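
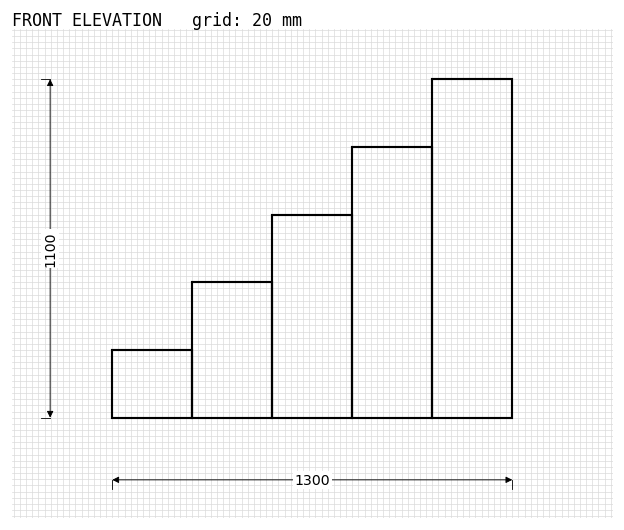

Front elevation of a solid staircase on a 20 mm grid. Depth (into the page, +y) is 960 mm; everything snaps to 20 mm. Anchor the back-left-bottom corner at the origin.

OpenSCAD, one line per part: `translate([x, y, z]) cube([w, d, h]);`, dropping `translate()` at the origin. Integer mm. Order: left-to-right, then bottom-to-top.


cube([260, 960, 220]);
translate([260, 0, 0]) cube([260, 960, 440]);
translate([520, 0, 0]) cube([260, 960, 660]);
translate([780, 0, 0]) cube([260, 960, 880]);
translate([1040, 0, 0]) cube([260, 960, 1100]);


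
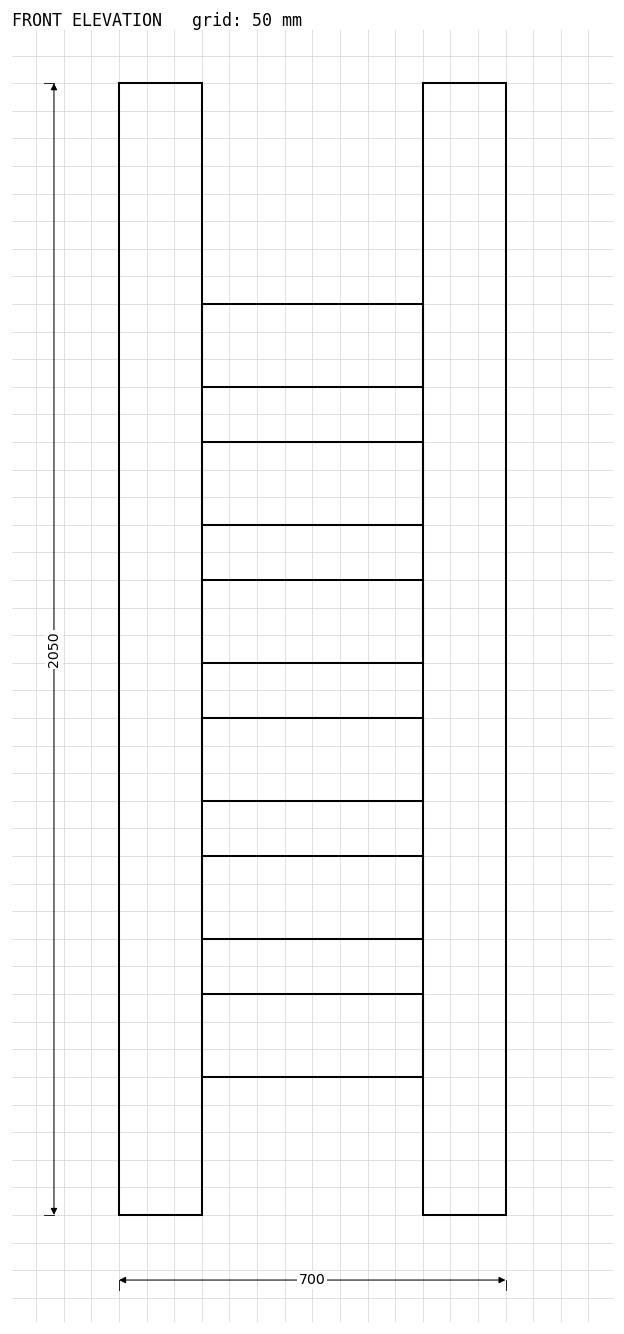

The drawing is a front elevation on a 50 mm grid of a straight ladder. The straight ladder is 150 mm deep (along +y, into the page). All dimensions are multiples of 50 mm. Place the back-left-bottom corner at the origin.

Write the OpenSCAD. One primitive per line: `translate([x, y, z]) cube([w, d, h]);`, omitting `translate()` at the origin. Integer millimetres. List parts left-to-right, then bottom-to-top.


cube([150, 150, 2050]);
translate([150, 0, 250]) cube([400, 150, 150]);
translate([150, 0, 500]) cube([400, 150, 150]);
translate([150, 0, 750]) cube([400, 150, 150]);
translate([150, 0, 1000]) cube([400, 150, 150]);
translate([150, 0, 1250]) cube([400, 150, 150]);
translate([150, 0, 1500]) cube([400, 150, 150]);
translate([550, 0, 0]) cube([150, 150, 2050]);


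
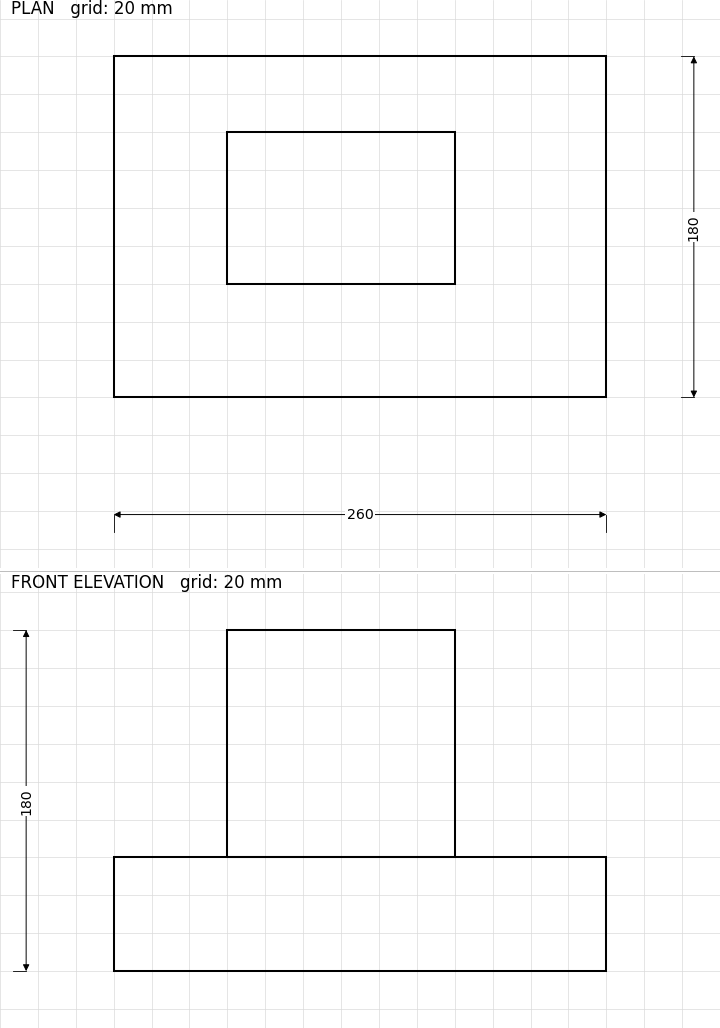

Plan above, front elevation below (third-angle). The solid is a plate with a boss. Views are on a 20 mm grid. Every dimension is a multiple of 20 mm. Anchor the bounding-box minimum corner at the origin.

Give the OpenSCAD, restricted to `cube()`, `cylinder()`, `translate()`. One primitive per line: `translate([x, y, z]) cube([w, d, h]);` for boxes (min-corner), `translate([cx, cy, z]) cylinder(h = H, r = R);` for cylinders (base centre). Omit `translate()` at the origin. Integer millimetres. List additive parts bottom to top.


cube([260, 180, 60]);
translate([60, 60, 60]) cube([120, 80, 120]);


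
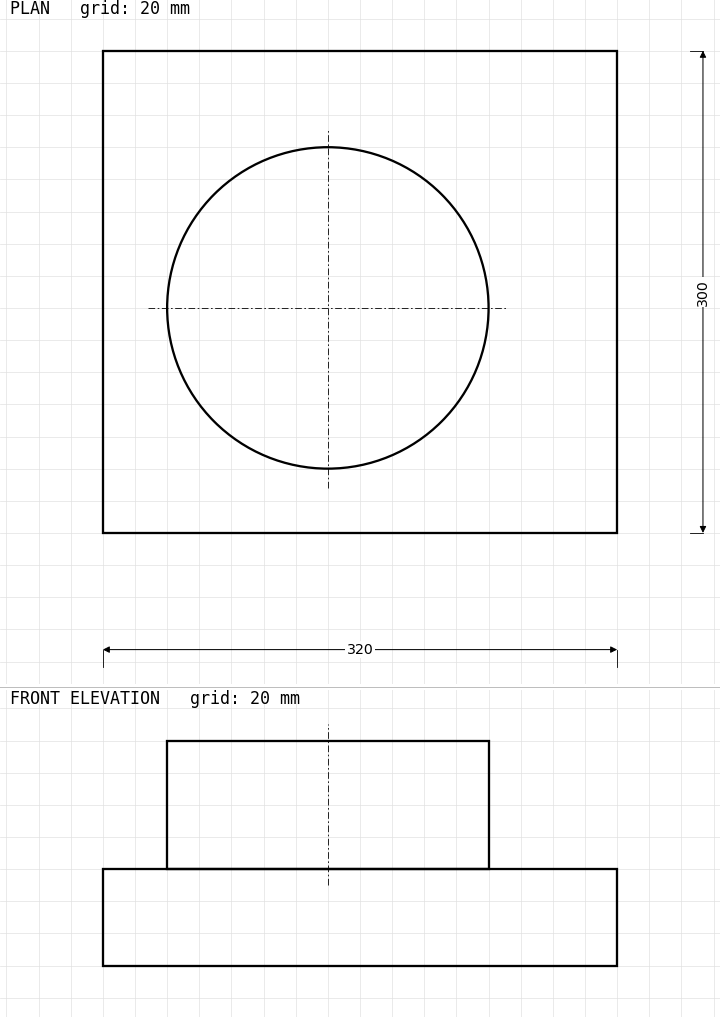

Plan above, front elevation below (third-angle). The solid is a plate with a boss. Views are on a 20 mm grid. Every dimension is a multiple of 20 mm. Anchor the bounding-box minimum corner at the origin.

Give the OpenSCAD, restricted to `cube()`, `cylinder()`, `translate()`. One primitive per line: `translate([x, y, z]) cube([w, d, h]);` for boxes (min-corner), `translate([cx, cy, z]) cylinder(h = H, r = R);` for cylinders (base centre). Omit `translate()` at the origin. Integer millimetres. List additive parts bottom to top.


cube([320, 300, 60]);
translate([140, 140, 60]) cylinder(h = 80, r = 100);


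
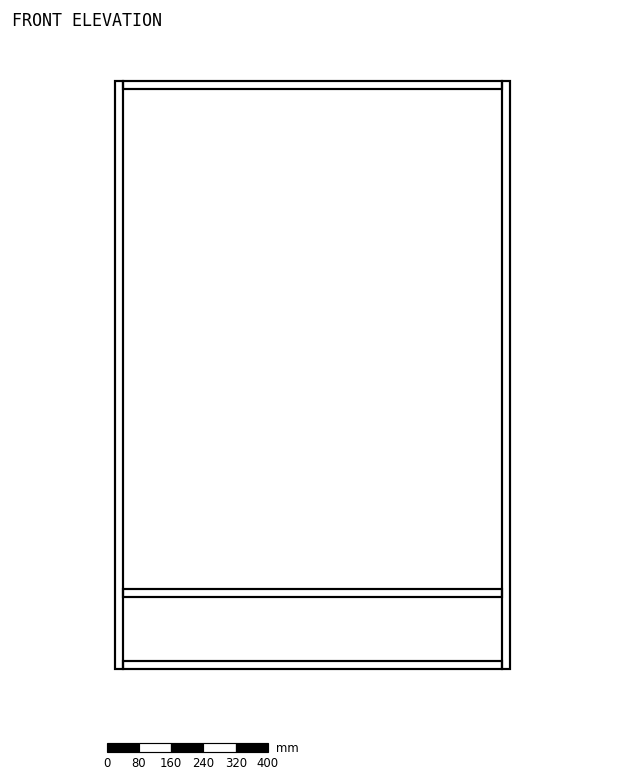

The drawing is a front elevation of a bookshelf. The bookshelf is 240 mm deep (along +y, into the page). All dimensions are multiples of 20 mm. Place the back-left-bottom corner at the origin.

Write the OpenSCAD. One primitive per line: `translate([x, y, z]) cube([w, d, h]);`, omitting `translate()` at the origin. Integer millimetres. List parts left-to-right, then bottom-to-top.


cube([20, 240, 1460]);
translate([20, 0, 0]) cube([940, 240, 20]);
translate([20, 0, 180]) cube([940, 240, 20]);
translate([20, 0, 1440]) cube([940, 240, 20]);
translate([960, 0, 0]) cube([20, 240, 1460]);


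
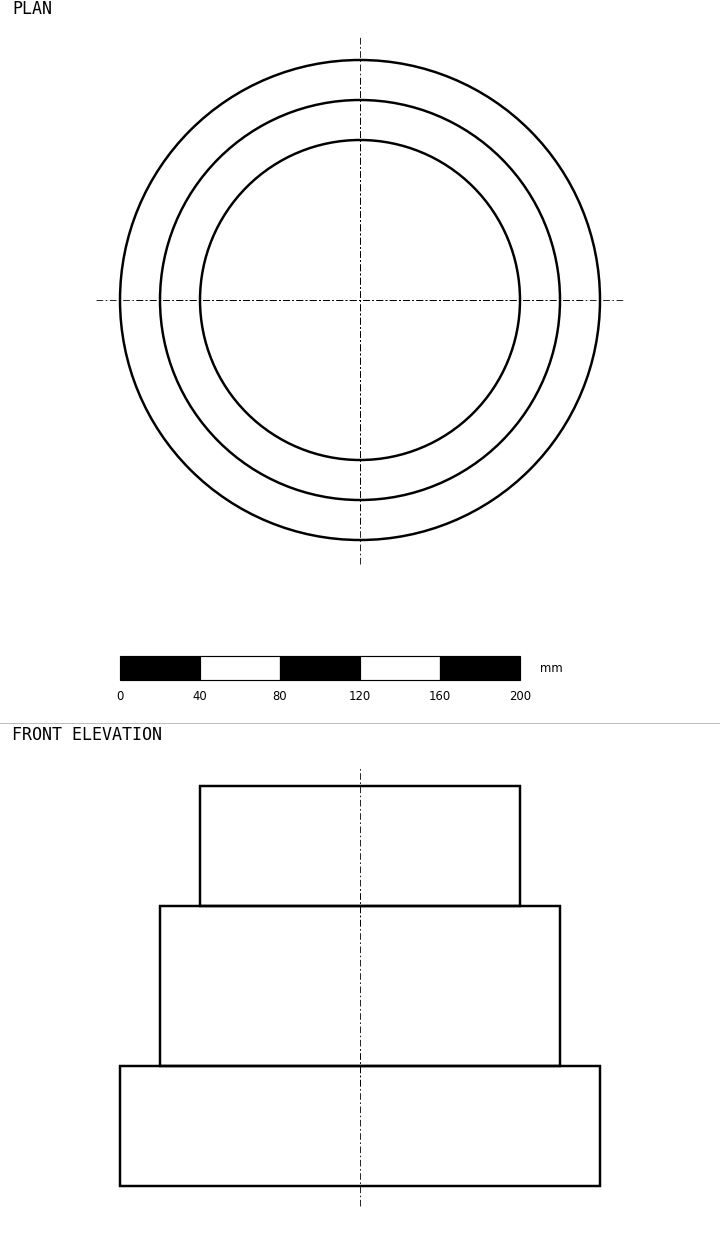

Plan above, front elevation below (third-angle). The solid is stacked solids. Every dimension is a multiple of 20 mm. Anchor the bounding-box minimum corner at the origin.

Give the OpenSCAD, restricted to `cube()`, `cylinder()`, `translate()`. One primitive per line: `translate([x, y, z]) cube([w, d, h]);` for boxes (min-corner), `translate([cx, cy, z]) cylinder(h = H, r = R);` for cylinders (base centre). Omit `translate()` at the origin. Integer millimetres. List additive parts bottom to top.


translate([120, 120, 0]) cylinder(h = 60, r = 120);
translate([120, 120, 60]) cylinder(h = 80, r = 100);
translate([120, 120, 140]) cylinder(h = 60, r = 80);


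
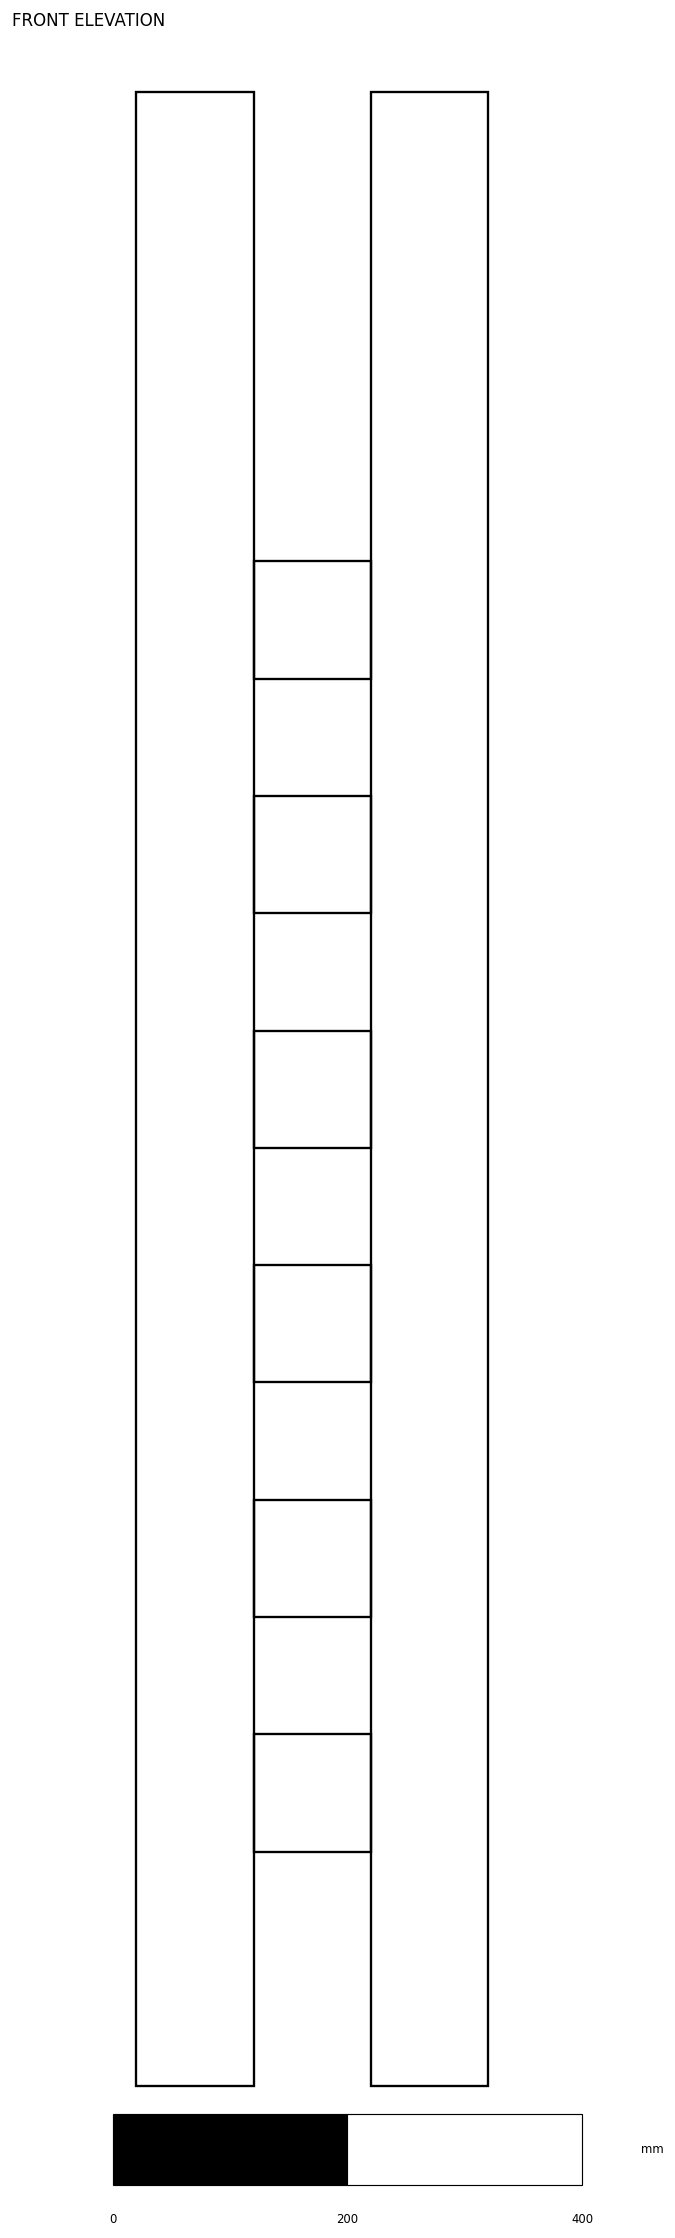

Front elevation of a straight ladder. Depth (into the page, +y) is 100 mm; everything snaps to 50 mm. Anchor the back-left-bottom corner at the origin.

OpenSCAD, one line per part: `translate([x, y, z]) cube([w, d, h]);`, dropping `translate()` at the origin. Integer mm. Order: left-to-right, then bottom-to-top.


cube([100, 100, 1700]);
translate([100, 0, 200]) cube([100, 100, 100]);
translate([100, 0, 400]) cube([100, 100, 100]);
translate([100, 0, 600]) cube([100, 100, 100]);
translate([100, 0, 800]) cube([100, 100, 100]);
translate([100, 0, 1000]) cube([100, 100, 100]);
translate([100, 0, 1200]) cube([100, 100, 100]);
translate([200, 0, 0]) cube([100, 100, 1700]);


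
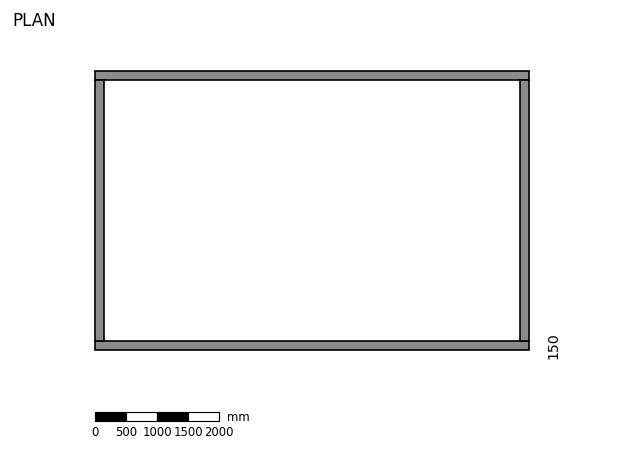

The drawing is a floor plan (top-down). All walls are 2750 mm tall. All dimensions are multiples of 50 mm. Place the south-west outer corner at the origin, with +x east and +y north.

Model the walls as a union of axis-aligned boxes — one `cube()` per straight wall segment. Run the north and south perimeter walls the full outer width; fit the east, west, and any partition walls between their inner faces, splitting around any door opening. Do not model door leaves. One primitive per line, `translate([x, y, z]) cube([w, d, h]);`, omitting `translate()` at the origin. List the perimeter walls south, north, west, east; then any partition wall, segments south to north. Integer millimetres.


cube([7000, 150, 2750]);
translate([0, 4350, 0]) cube([7000, 150, 2750]);
translate([0, 150, 0]) cube([150, 4200, 2750]);
translate([6850, 150, 0]) cube([150, 4200, 2750]);


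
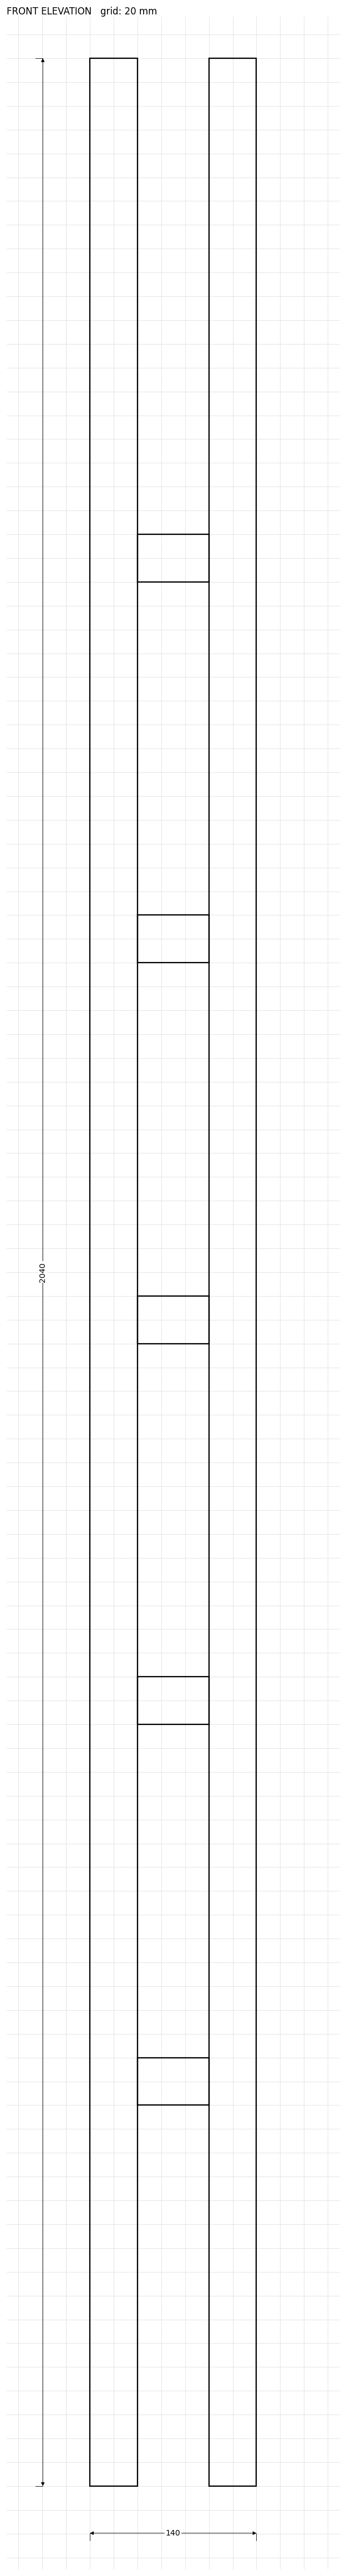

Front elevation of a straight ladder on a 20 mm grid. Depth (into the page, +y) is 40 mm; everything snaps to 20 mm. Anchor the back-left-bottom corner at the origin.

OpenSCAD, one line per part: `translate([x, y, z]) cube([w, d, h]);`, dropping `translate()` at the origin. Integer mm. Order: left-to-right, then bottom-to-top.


cube([40, 40, 2040]);
translate([40, 0, 320]) cube([60, 40, 40]);
translate([40, 0, 640]) cube([60, 40, 40]);
translate([40, 0, 960]) cube([60, 40, 40]);
translate([40, 0, 1280]) cube([60, 40, 40]);
translate([40, 0, 1600]) cube([60, 40, 40]);
translate([100, 0, 0]) cube([40, 40, 2040]);


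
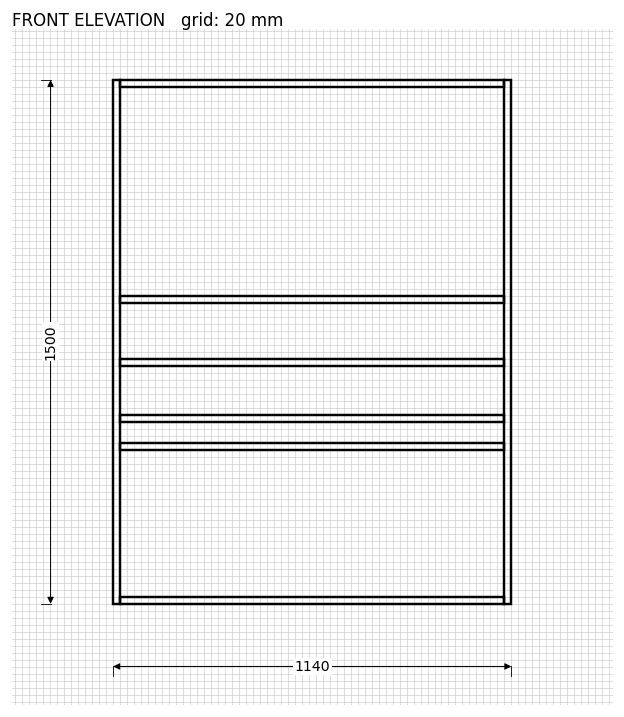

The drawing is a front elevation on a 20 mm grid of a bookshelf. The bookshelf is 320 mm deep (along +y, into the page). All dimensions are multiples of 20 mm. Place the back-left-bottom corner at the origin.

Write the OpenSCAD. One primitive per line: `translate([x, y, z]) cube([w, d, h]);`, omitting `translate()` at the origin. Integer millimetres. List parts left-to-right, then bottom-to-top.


cube([20, 320, 1500]);
translate([20, 0, 0]) cube([1100, 320, 20]);
translate([20, 0, 440]) cube([1100, 320, 20]);
translate([20, 0, 520]) cube([1100, 320, 20]);
translate([20, 0, 680]) cube([1100, 320, 20]);
translate([20, 0, 860]) cube([1100, 320, 20]);
translate([20, 0, 1480]) cube([1100, 320, 20]);
translate([1120, 0, 0]) cube([20, 320, 1500]);


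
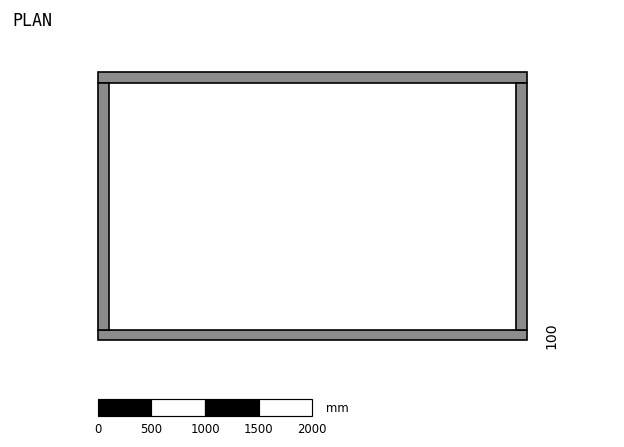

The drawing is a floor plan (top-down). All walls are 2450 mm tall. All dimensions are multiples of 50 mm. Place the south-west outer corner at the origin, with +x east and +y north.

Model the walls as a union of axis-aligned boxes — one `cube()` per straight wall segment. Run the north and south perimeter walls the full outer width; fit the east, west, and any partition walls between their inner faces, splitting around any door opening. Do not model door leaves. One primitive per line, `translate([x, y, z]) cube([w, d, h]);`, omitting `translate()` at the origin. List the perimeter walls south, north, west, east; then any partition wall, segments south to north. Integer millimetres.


cube([4000, 100, 2450]);
translate([0, 2400, 0]) cube([4000, 100, 2450]);
translate([0, 100, 0]) cube([100, 2300, 2450]);
translate([3900, 100, 0]) cube([100, 2300, 2450]);


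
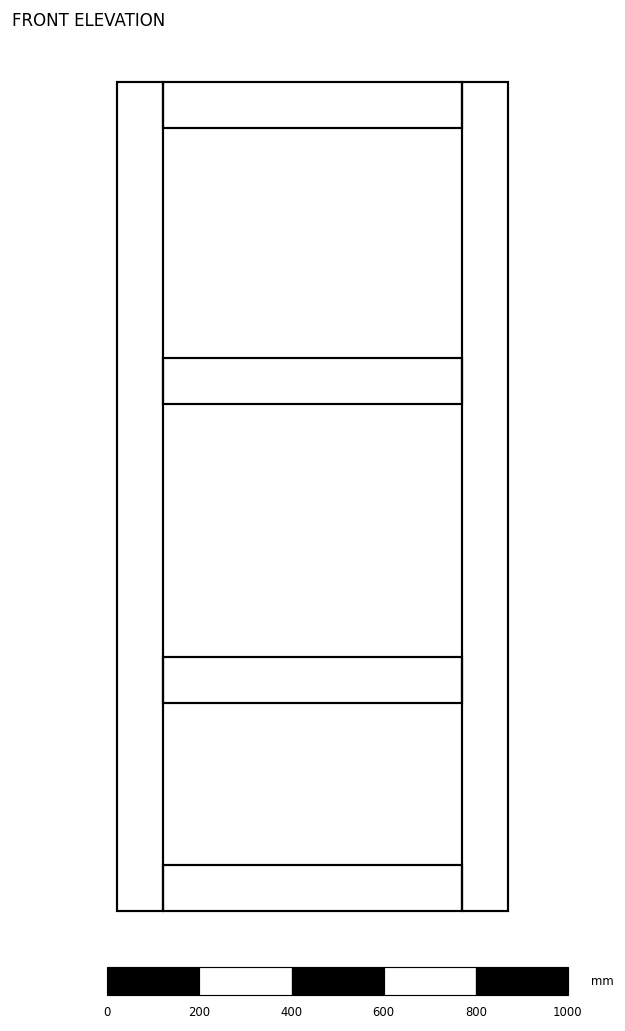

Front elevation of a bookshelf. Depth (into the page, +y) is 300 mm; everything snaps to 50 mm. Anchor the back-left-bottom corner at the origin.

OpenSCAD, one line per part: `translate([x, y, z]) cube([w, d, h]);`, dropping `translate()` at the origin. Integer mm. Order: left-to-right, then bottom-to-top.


cube([100, 300, 1800]);
translate([100, 0, 0]) cube([650, 300, 100]);
translate([100, 0, 450]) cube([650, 300, 100]);
translate([100, 0, 1100]) cube([650, 300, 100]);
translate([100, 0, 1700]) cube([650, 300, 100]);
translate([750, 0, 0]) cube([100, 300, 1800]);


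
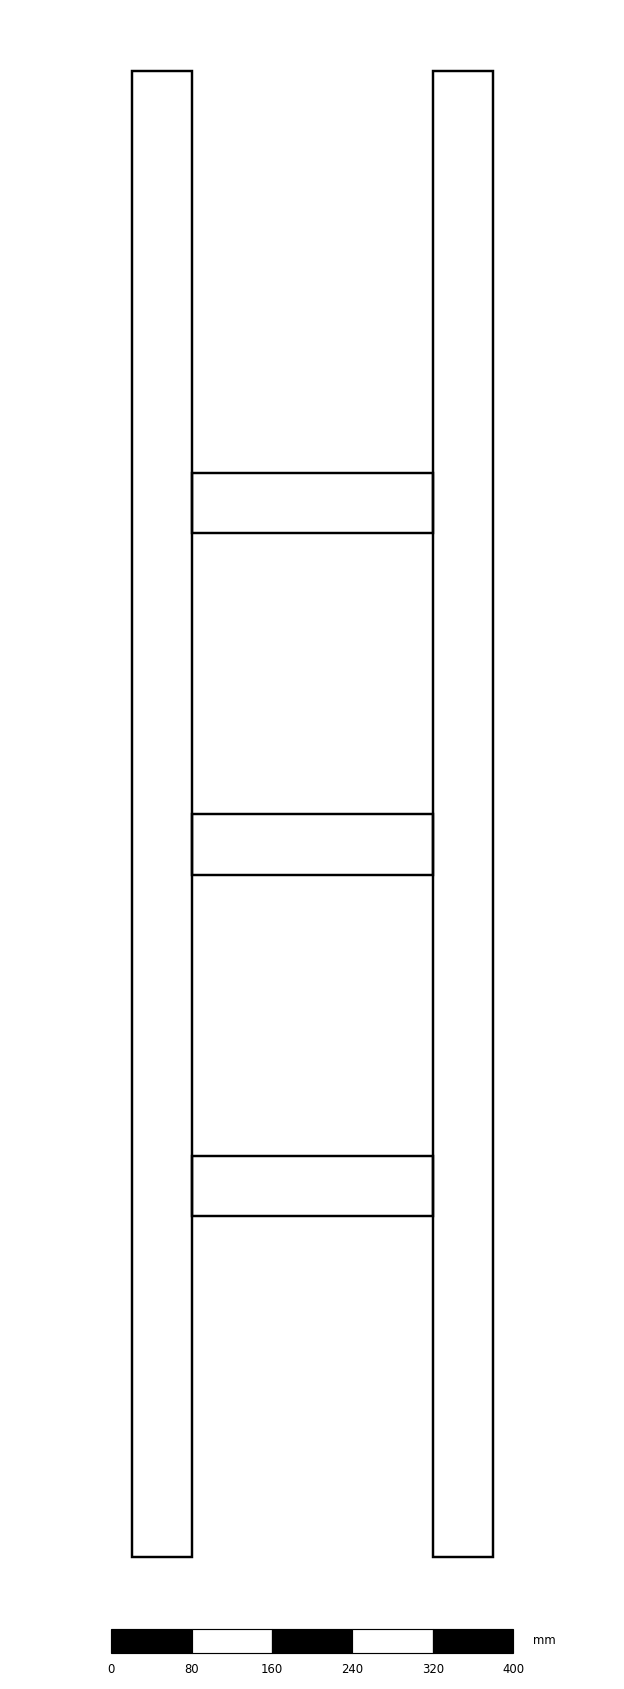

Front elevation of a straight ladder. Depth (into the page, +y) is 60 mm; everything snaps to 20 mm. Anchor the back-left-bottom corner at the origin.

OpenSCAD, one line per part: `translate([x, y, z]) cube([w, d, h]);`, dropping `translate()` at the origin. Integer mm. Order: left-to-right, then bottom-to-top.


cube([60, 60, 1480]);
translate([60, 0, 340]) cube([240, 60, 60]);
translate([60, 0, 680]) cube([240, 60, 60]);
translate([60, 0, 1020]) cube([240, 60, 60]);
translate([300, 0, 0]) cube([60, 60, 1480]);


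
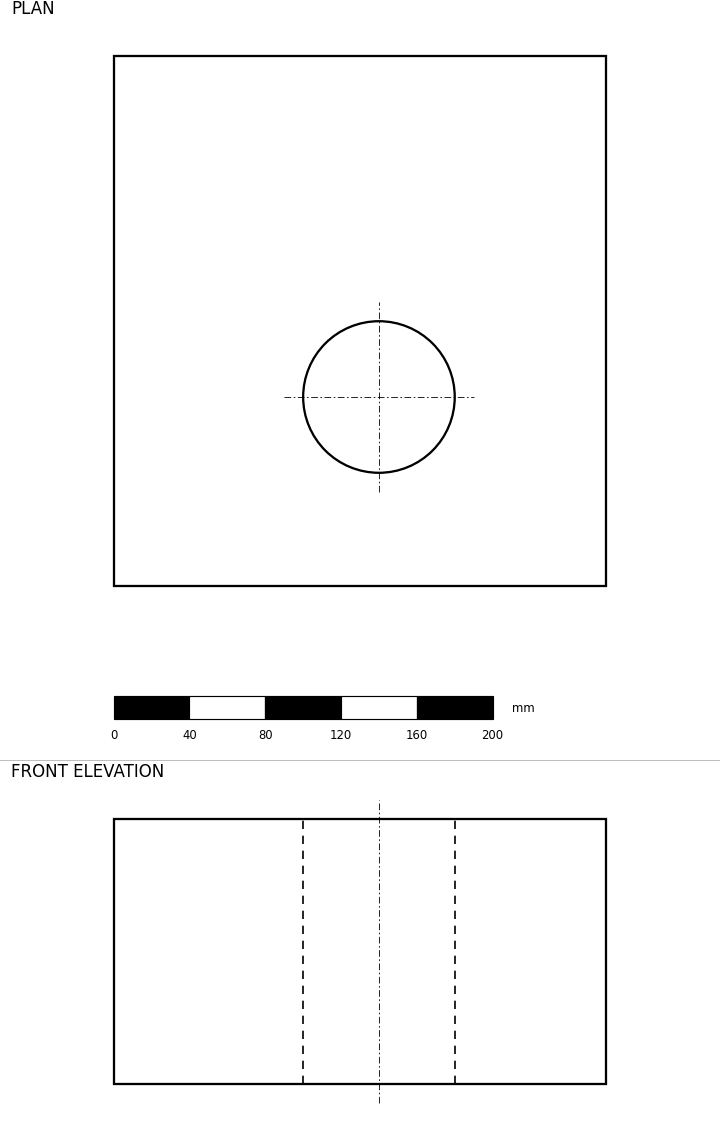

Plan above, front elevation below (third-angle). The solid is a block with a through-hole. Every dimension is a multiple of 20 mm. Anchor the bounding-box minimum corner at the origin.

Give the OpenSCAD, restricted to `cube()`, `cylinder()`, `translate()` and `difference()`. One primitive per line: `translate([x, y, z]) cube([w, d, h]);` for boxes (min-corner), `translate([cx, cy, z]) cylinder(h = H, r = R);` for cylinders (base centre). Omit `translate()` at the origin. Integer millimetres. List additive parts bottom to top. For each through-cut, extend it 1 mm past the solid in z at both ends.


difference() {
  cube([260, 280, 140]);
  translate([140, 100, -1]) cylinder(h = 142, r = 40);
}


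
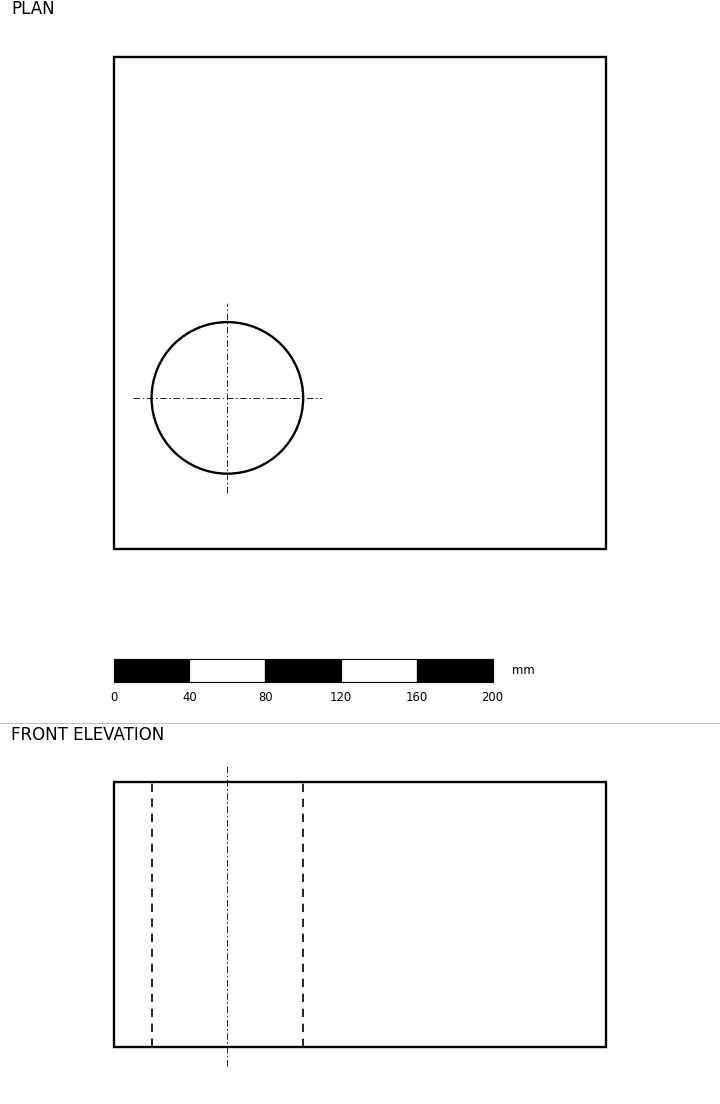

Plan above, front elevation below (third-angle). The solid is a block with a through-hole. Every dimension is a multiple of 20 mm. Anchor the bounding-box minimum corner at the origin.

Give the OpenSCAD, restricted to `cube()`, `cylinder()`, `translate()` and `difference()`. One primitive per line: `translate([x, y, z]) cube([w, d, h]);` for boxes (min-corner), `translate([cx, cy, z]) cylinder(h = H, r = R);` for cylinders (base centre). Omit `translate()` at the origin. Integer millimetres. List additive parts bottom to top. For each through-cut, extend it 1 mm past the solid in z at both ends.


difference() {
  cube([260, 260, 140]);
  translate([60, 80, -1]) cylinder(h = 142, r = 40);
}


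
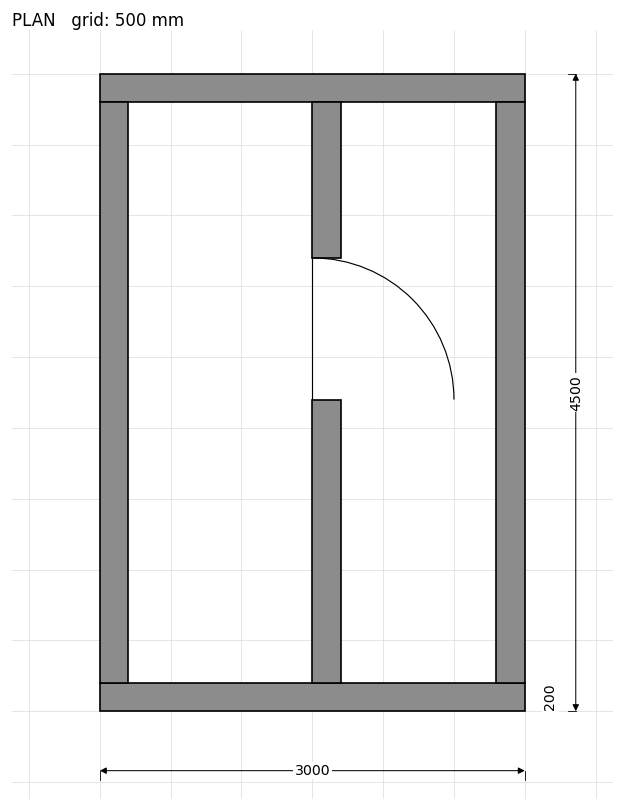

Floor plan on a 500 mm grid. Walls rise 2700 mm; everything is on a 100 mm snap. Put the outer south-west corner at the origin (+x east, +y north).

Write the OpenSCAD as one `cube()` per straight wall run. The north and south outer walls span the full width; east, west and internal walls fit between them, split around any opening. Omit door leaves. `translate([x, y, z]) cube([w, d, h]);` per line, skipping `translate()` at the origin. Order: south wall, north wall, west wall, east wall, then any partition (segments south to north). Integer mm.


cube([3000, 200, 2700]);
translate([0, 4300, 0]) cube([3000, 200, 2700]);
translate([0, 200, 0]) cube([200, 4100, 2700]);
translate([2800, 200, 0]) cube([200, 4100, 2700]);
translate([1500, 200, 0]) cube([200, 2000, 2700]);
translate([1500, 3200, 0]) cube([200, 1100, 2700]);


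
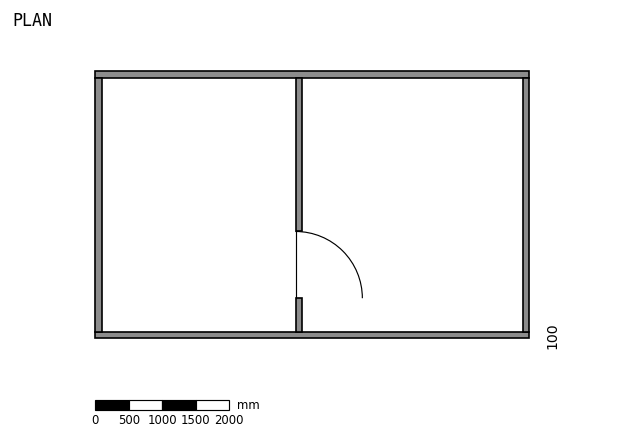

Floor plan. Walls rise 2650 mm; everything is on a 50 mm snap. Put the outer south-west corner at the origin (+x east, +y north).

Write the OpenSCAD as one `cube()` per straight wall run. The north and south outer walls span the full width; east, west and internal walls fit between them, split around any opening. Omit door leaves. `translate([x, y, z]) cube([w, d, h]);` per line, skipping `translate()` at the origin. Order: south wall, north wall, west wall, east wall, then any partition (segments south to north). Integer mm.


cube([6500, 100, 2650]);
translate([0, 3900, 0]) cube([6500, 100, 2650]);
translate([0, 100, 0]) cube([100, 3800, 2650]);
translate([6400, 100, 0]) cube([100, 3800, 2650]);
translate([3000, 100, 0]) cube([100, 500, 2650]);
translate([3000, 1600, 0]) cube([100, 2300, 2650]);


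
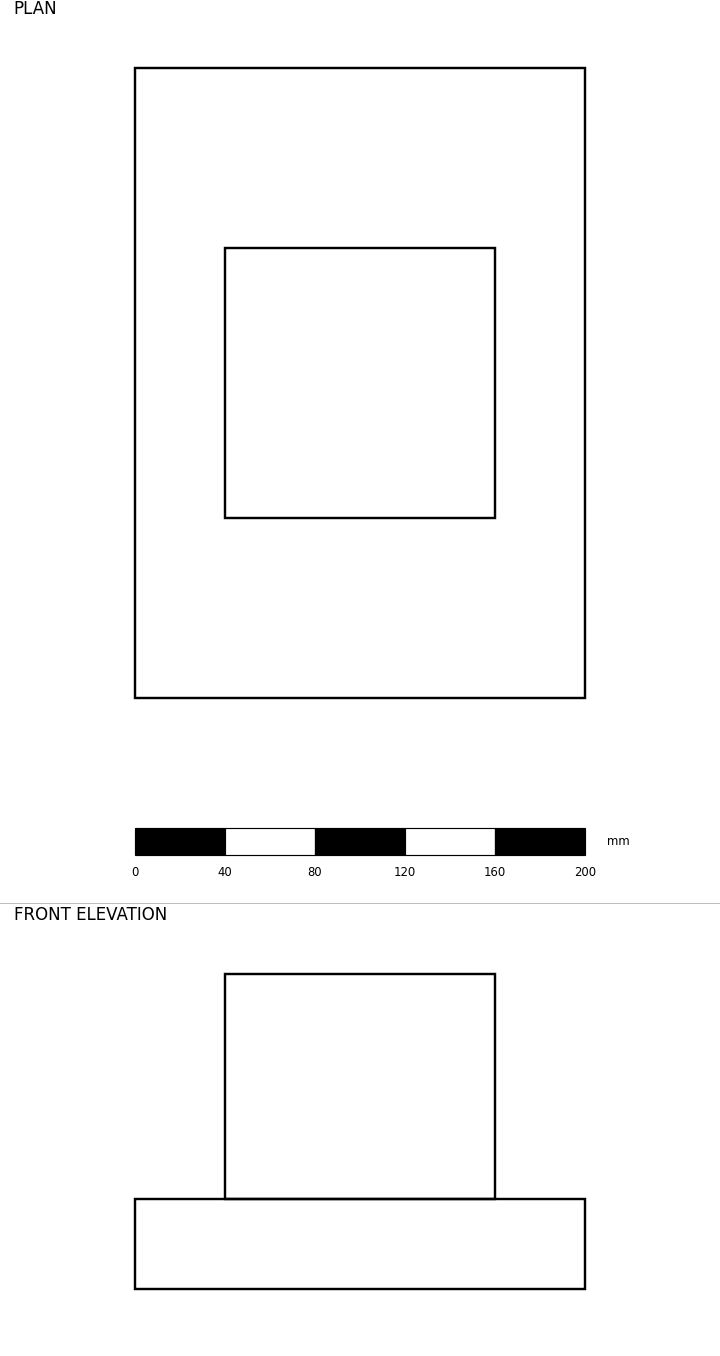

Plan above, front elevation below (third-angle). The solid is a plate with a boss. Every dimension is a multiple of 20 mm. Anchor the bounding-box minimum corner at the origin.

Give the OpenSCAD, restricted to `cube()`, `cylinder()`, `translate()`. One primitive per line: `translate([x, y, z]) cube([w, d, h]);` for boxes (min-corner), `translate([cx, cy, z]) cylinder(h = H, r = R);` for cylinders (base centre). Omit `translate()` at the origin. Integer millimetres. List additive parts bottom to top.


cube([200, 280, 40]);
translate([40, 80, 40]) cube([120, 120, 100]);


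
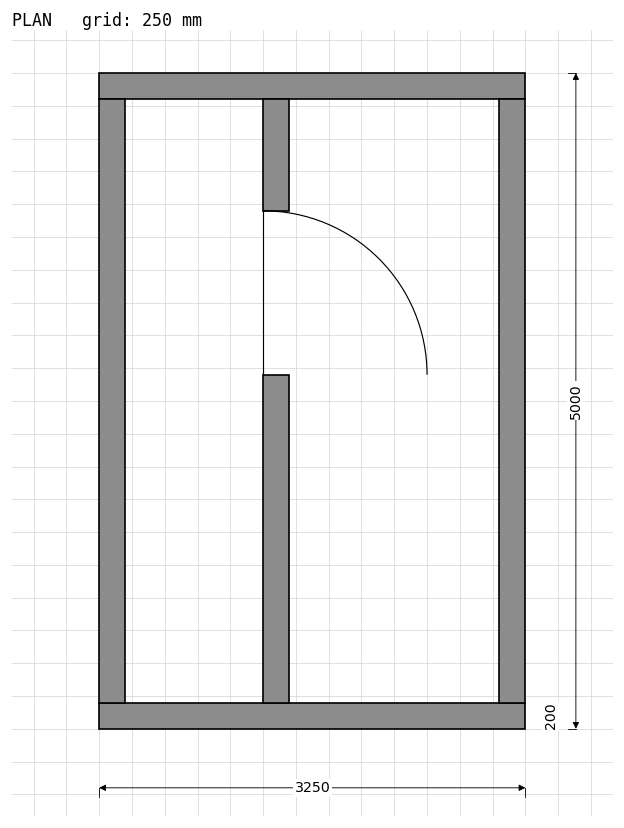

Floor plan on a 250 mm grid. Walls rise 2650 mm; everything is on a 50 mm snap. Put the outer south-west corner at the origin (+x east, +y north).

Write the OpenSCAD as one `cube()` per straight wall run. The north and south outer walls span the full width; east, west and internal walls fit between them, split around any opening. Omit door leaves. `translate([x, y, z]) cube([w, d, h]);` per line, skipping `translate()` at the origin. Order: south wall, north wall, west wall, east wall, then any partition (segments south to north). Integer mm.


cube([3250, 200, 2650]);
translate([0, 4800, 0]) cube([3250, 200, 2650]);
translate([0, 200, 0]) cube([200, 4600, 2650]);
translate([3050, 200, 0]) cube([200, 4600, 2650]);
translate([1250, 200, 0]) cube([200, 2500, 2650]);
translate([1250, 3950, 0]) cube([200, 850, 2650]);


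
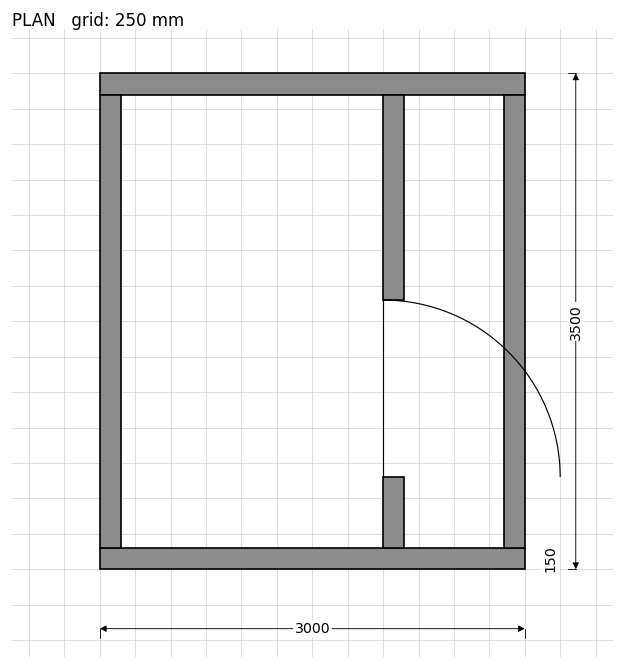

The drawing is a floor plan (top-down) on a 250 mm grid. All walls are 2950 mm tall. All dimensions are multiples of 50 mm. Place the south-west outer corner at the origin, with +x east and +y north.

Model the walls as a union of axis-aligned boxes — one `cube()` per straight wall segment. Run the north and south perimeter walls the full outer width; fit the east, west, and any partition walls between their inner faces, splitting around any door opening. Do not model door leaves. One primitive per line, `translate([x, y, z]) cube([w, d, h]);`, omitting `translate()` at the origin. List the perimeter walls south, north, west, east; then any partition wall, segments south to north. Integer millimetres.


cube([3000, 150, 2950]);
translate([0, 3350, 0]) cube([3000, 150, 2950]);
translate([0, 150, 0]) cube([150, 3200, 2950]);
translate([2850, 150, 0]) cube([150, 3200, 2950]);
translate([2000, 150, 0]) cube([150, 500, 2950]);
translate([2000, 1900, 0]) cube([150, 1450, 2950]);


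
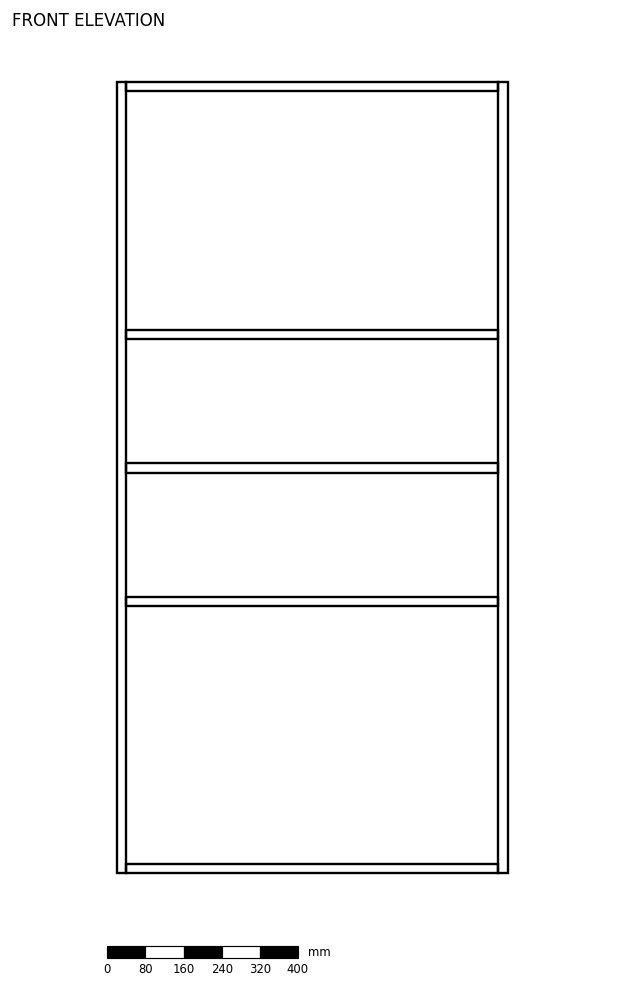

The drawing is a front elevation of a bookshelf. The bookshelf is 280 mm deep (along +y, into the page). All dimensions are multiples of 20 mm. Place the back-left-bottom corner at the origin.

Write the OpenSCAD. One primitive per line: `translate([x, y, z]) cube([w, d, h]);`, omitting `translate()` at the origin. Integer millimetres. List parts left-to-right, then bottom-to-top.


cube([20, 280, 1660]);
translate([20, 0, 0]) cube([780, 280, 20]);
translate([20, 0, 560]) cube([780, 280, 20]);
translate([20, 0, 840]) cube([780, 280, 20]);
translate([20, 0, 1120]) cube([780, 280, 20]);
translate([20, 0, 1640]) cube([780, 280, 20]);
translate([800, 0, 0]) cube([20, 280, 1660]);


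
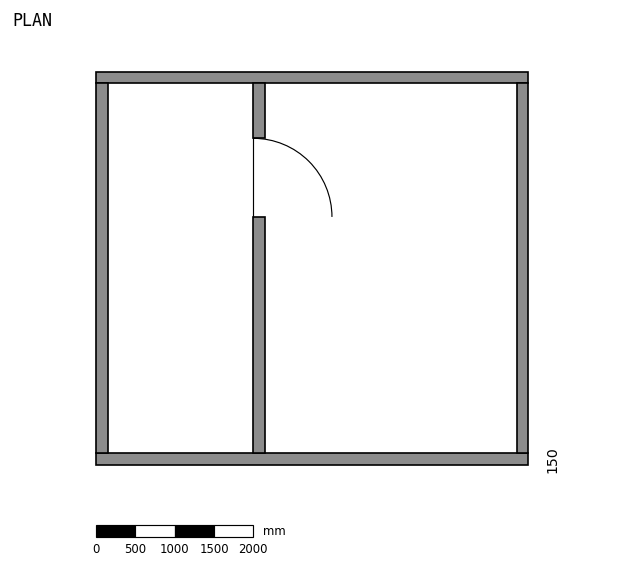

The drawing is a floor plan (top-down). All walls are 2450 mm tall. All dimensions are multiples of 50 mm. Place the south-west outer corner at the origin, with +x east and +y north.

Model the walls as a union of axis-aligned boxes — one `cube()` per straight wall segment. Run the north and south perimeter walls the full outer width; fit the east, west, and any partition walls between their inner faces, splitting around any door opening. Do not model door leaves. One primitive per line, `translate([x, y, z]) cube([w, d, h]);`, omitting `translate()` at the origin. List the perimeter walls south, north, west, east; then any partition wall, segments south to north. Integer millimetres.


cube([5500, 150, 2450]);
translate([0, 4850, 0]) cube([5500, 150, 2450]);
translate([0, 150, 0]) cube([150, 4700, 2450]);
translate([5350, 150, 0]) cube([150, 4700, 2450]);
translate([2000, 150, 0]) cube([150, 3000, 2450]);
translate([2000, 4150, 0]) cube([150, 700, 2450]);


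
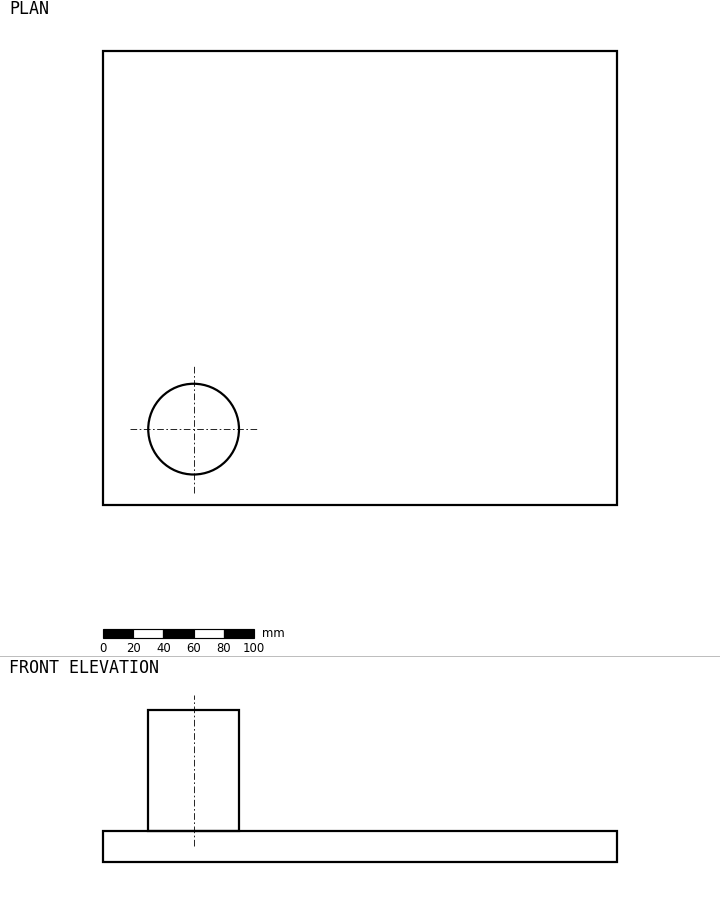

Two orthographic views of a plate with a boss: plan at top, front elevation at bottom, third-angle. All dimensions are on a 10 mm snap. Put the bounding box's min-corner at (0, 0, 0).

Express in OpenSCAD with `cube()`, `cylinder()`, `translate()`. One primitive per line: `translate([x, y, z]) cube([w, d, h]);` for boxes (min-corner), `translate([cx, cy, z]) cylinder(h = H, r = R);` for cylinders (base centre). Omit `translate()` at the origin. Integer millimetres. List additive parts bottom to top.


cube([340, 300, 20]);
translate([60, 50, 20]) cylinder(h = 80, r = 30);


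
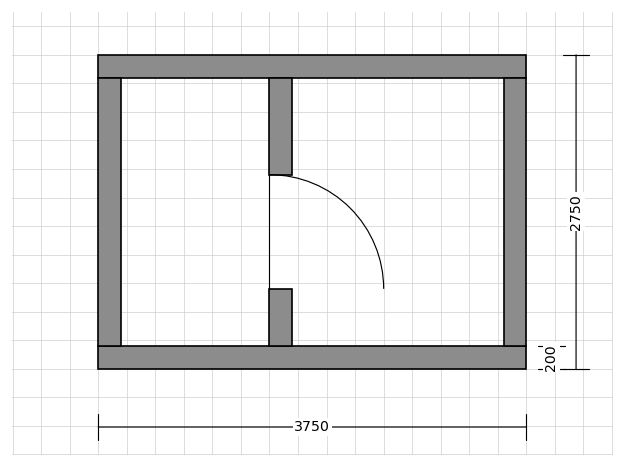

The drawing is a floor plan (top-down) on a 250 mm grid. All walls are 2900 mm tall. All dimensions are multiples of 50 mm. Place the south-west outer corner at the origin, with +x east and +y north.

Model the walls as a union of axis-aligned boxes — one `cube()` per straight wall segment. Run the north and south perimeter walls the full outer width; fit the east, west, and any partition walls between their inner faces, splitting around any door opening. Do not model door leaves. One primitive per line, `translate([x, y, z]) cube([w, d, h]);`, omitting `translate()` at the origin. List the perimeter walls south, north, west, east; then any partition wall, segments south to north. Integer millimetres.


cube([3750, 200, 2900]);
translate([0, 2550, 0]) cube([3750, 200, 2900]);
translate([0, 200, 0]) cube([200, 2350, 2900]);
translate([3550, 200, 0]) cube([200, 2350, 2900]);
translate([1500, 200, 0]) cube([200, 500, 2900]);
translate([1500, 1700, 0]) cube([200, 850, 2900]);


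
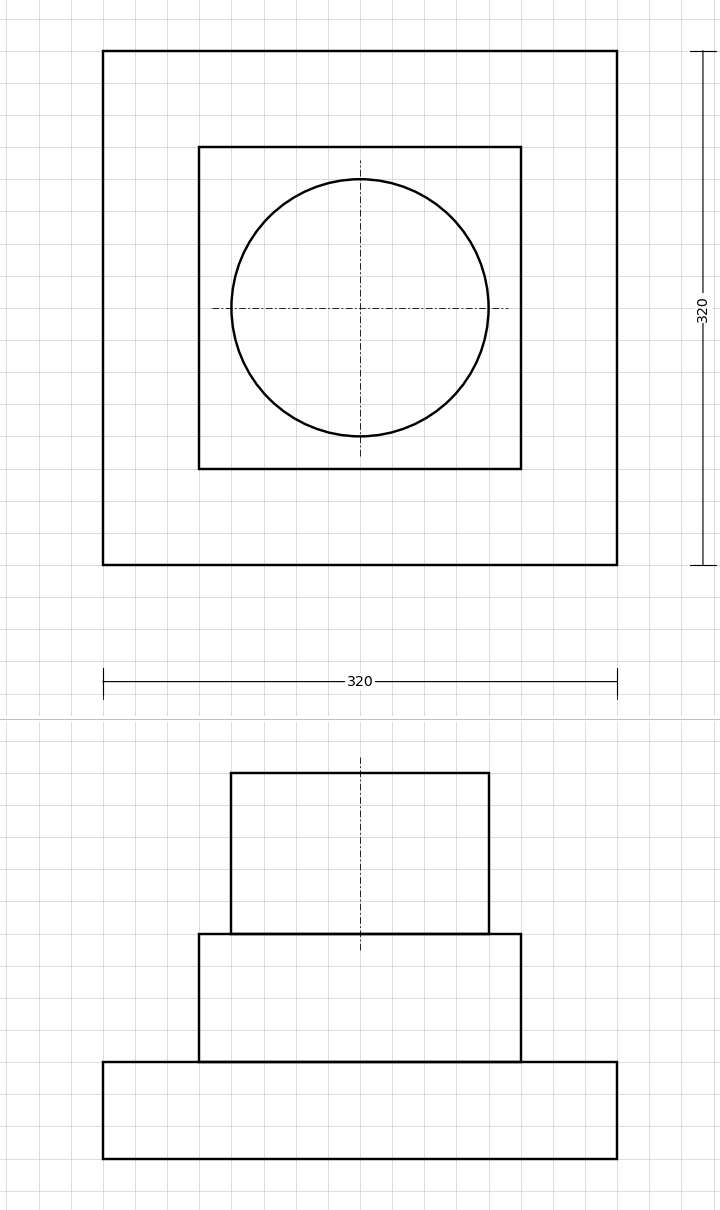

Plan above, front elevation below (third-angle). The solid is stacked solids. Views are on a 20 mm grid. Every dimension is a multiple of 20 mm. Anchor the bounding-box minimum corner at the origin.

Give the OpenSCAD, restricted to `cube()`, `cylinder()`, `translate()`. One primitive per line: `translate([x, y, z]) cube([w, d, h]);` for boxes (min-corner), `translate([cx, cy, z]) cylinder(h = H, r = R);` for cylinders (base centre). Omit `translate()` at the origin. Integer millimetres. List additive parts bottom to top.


cube([320, 320, 60]);
translate([60, 60, 60]) cube([200, 200, 80]);
translate([160, 160, 140]) cylinder(h = 100, r = 80);


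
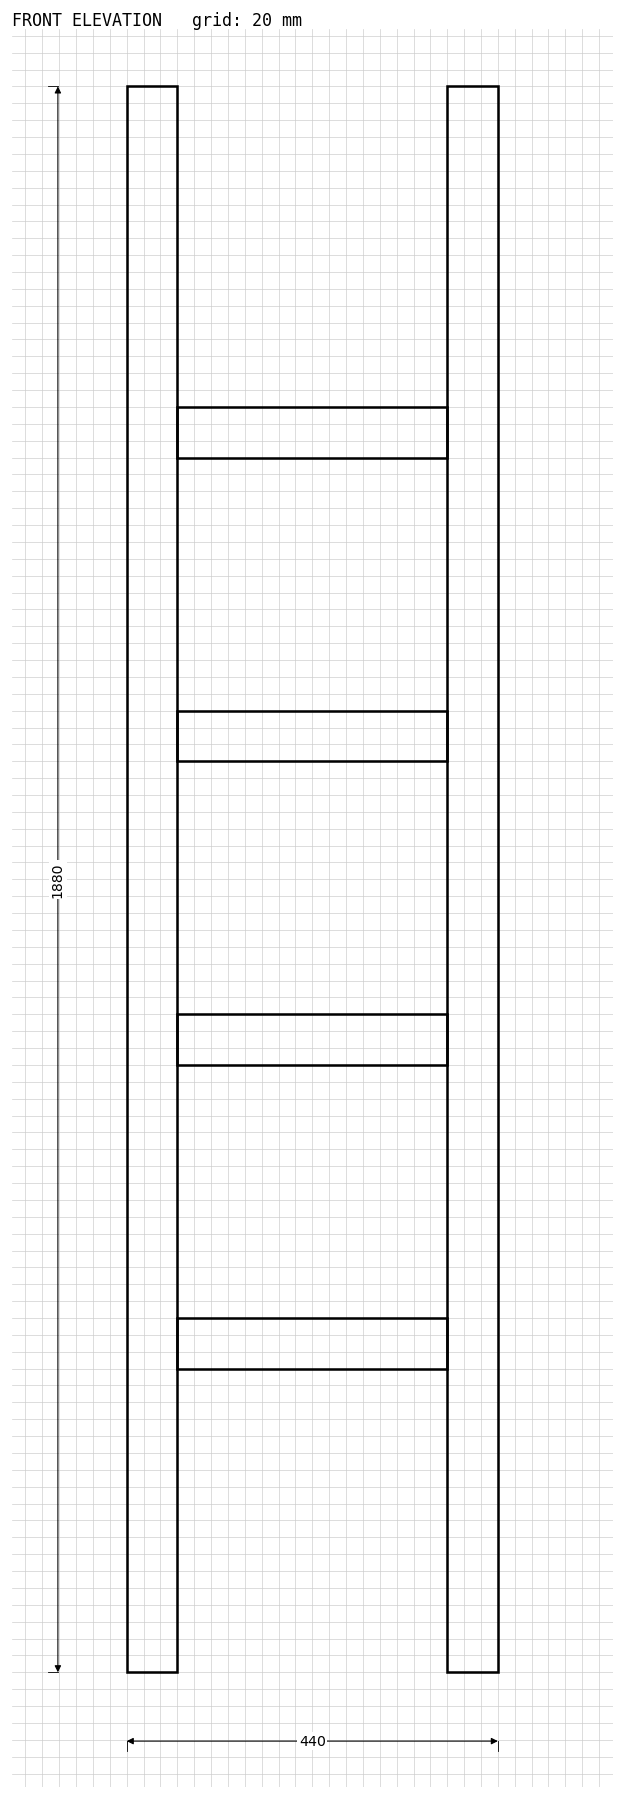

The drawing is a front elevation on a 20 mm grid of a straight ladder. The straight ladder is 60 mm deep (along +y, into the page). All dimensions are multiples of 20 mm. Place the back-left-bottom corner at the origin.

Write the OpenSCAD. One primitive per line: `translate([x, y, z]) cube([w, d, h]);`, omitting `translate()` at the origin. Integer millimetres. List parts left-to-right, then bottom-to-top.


cube([60, 60, 1880]);
translate([60, 0, 360]) cube([320, 60, 60]);
translate([60, 0, 720]) cube([320, 60, 60]);
translate([60, 0, 1080]) cube([320, 60, 60]);
translate([60, 0, 1440]) cube([320, 60, 60]);
translate([380, 0, 0]) cube([60, 60, 1880]);


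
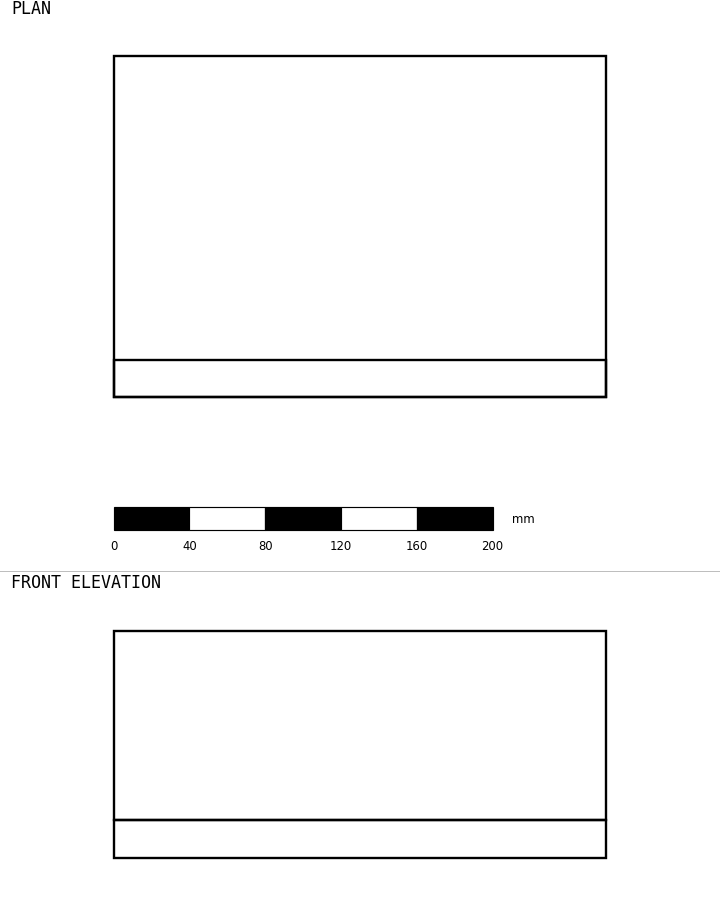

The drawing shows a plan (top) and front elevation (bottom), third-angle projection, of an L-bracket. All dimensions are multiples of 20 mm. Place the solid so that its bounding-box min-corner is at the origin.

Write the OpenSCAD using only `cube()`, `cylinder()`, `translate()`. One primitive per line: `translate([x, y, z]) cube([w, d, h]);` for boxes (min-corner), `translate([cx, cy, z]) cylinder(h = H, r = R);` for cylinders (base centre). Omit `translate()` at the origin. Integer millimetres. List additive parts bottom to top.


cube([260, 180, 20]);
translate([0, 0, 20]) cube([260, 20, 100]);


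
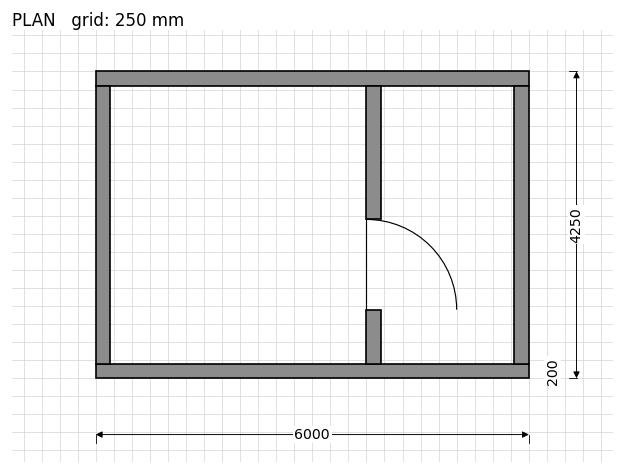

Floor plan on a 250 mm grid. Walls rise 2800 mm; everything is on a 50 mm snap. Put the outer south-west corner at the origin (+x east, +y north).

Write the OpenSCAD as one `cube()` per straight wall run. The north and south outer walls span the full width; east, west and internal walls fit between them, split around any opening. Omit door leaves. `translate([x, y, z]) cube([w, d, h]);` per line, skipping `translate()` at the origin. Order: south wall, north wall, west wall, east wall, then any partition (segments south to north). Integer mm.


cube([6000, 200, 2800]);
translate([0, 4050, 0]) cube([6000, 200, 2800]);
translate([0, 200, 0]) cube([200, 3850, 2800]);
translate([5800, 200, 0]) cube([200, 3850, 2800]);
translate([3750, 200, 0]) cube([200, 750, 2800]);
translate([3750, 2200, 0]) cube([200, 1850, 2800]);


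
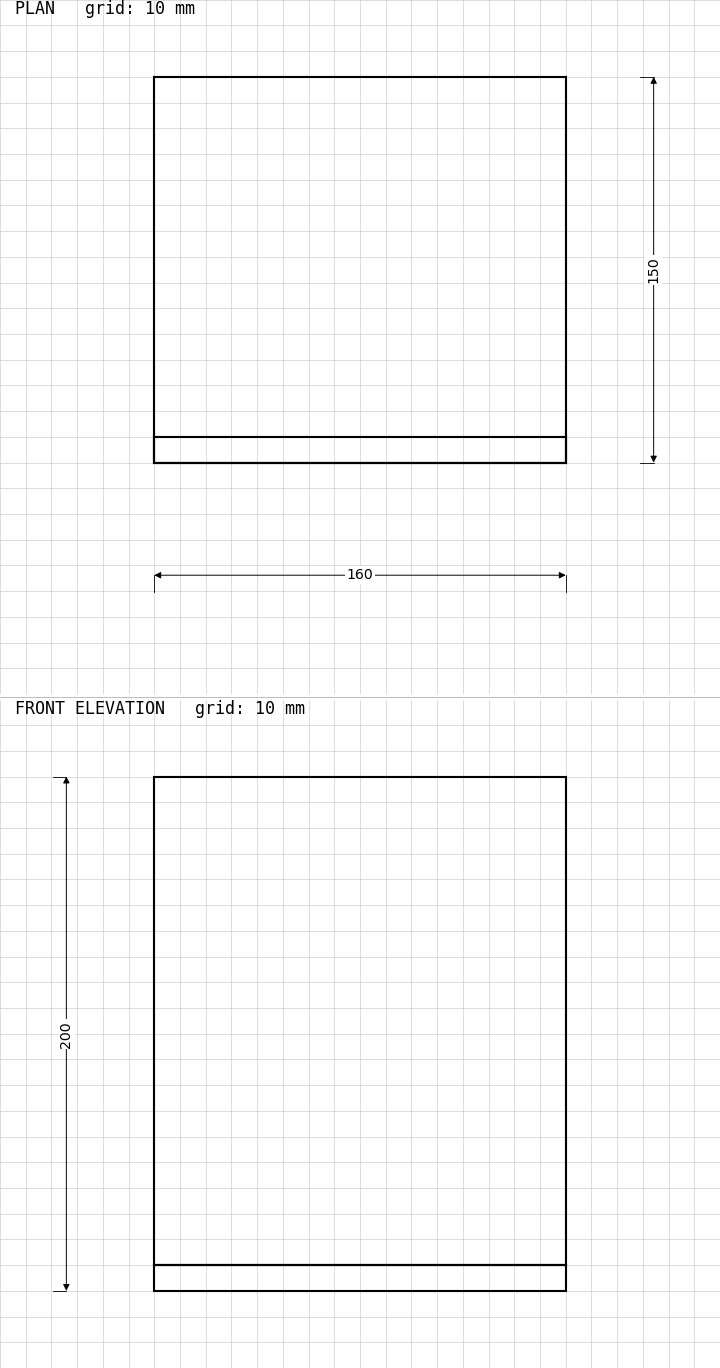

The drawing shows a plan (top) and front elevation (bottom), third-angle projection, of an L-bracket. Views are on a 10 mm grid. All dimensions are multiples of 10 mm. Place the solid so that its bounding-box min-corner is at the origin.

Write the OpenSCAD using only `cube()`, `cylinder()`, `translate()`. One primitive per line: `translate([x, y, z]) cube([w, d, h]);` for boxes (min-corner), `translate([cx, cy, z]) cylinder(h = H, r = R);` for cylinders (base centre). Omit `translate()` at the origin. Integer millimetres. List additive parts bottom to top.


cube([160, 150, 10]);
translate([0, 0, 10]) cube([160, 10, 190]);


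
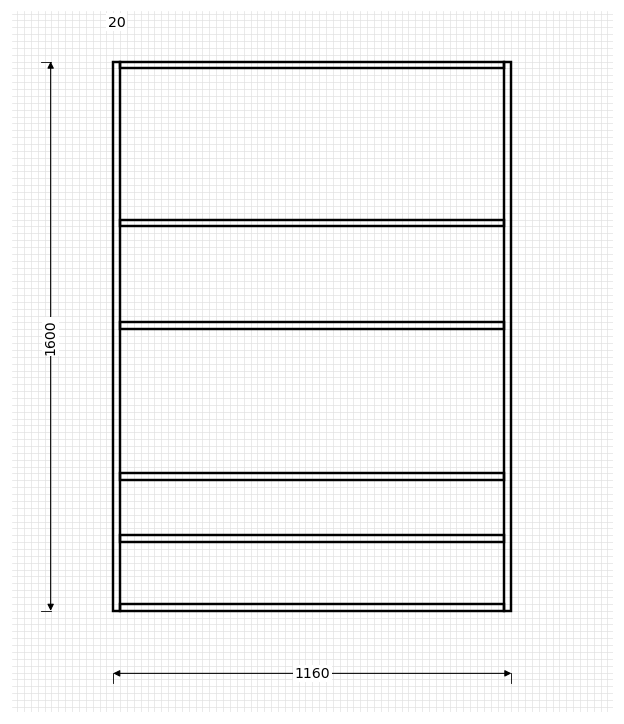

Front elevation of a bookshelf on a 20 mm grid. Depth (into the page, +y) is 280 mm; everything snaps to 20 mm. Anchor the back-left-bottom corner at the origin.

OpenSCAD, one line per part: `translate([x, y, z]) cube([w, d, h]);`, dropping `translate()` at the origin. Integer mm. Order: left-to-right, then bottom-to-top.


cube([20, 280, 1600]);
translate([20, 0, 0]) cube([1120, 280, 20]);
translate([20, 0, 200]) cube([1120, 280, 20]);
translate([20, 0, 380]) cube([1120, 280, 20]);
translate([20, 0, 820]) cube([1120, 280, 20]);
translate([20, 0, 1120]) cube([1120, 280, 20]);
translate([20, 0, 1580]) cube([1120, 280, 20]);
translate([1140, 0, 0]) cube([20, 280, 1600]);


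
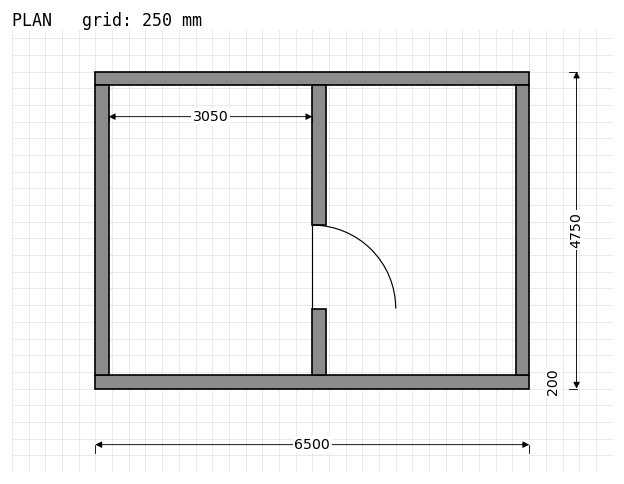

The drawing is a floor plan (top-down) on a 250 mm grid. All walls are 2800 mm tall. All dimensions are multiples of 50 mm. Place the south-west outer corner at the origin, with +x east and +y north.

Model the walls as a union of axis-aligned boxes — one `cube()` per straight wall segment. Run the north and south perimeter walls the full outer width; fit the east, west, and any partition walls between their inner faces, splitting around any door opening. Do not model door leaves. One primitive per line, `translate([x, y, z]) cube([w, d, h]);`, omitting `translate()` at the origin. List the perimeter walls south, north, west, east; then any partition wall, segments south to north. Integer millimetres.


cube([6500, 200, 2800]);
translate([0, 4550, 0]) cube([6500, 200, 2800]);
translate([0, 200, 0]) cube([200, 4350, 2800]);
translate([6300, 200, 0]) cube([200, 4350, 2800]);
translate([3250, 200, 0]) cube([200, 1000, 2800]);
translate([3250, 2450, 0]) cube([200, 2100, 2800]);


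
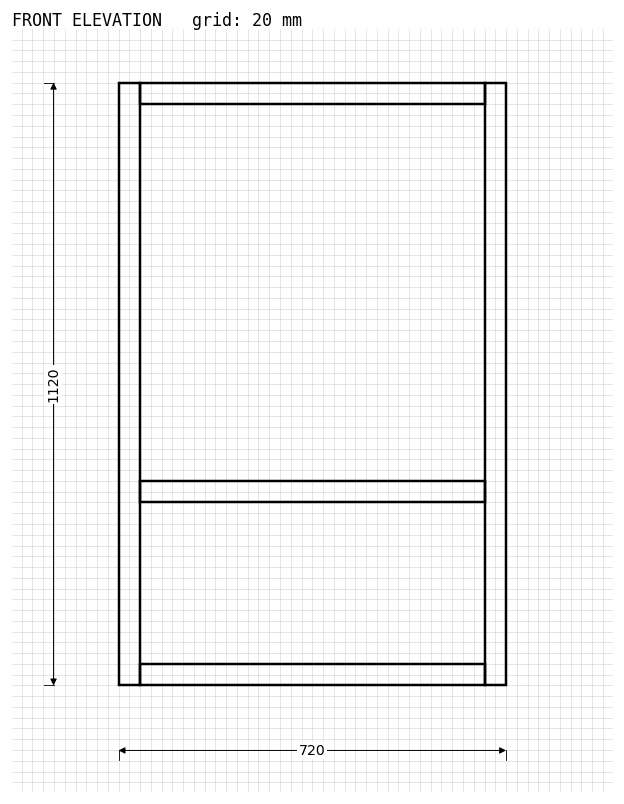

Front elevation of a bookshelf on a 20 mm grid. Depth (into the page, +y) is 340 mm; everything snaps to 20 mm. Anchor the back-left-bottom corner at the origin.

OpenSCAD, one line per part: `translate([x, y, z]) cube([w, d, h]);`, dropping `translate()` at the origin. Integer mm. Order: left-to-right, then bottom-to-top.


cube([40, 340, 1120]);
translate([40, 0, 0]) cube([640, 340, 40]);
translate([40, 0, 340]) cube([640, 340, 40]);
translate([40, 0, 1080]) cube([640, 340, 40]);
translate([680, 0, 0]) cube([40, 340, 1120]);


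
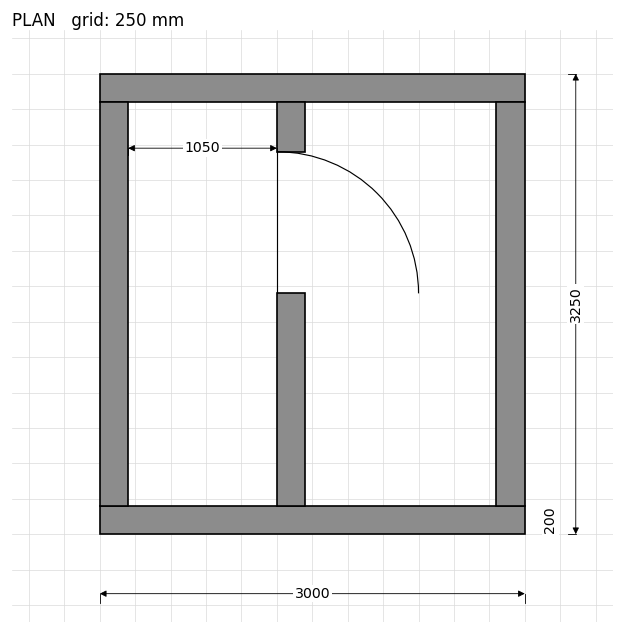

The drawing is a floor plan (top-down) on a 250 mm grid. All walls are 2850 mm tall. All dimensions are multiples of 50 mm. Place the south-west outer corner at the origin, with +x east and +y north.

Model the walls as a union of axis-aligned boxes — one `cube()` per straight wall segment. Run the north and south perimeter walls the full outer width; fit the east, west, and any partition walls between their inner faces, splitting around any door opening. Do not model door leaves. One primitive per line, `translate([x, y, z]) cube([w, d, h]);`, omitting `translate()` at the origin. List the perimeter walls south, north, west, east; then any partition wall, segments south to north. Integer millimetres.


cube([3000, 200, 2850]);
translate([0, 3050, 0]) cube([3000, 200, 2850]);
translate([0, 200, 0]) cube([200, 2850, 2850]);
translate([2800, 200, 0]) cube([200, 2850, 2850]);
translate([1250, 200, 0]) cube([200, 1500, 2850]);
translate([1250, 2700, 0]) cube([200, 350, 2850]);


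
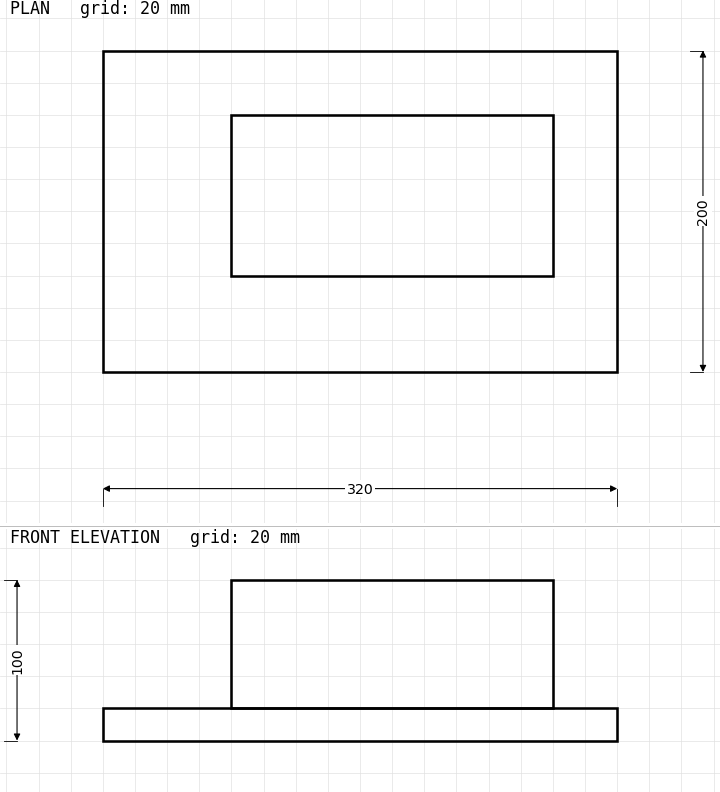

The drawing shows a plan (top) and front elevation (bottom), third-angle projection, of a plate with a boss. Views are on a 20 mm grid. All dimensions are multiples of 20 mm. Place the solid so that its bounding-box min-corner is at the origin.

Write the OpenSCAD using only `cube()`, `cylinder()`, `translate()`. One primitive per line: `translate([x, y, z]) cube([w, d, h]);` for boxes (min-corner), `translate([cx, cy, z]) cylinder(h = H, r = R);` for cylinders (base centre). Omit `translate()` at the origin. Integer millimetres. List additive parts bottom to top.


cube([320, 200, 20]);
translate([80, 60, 20]) cube([200, 100, 80]);


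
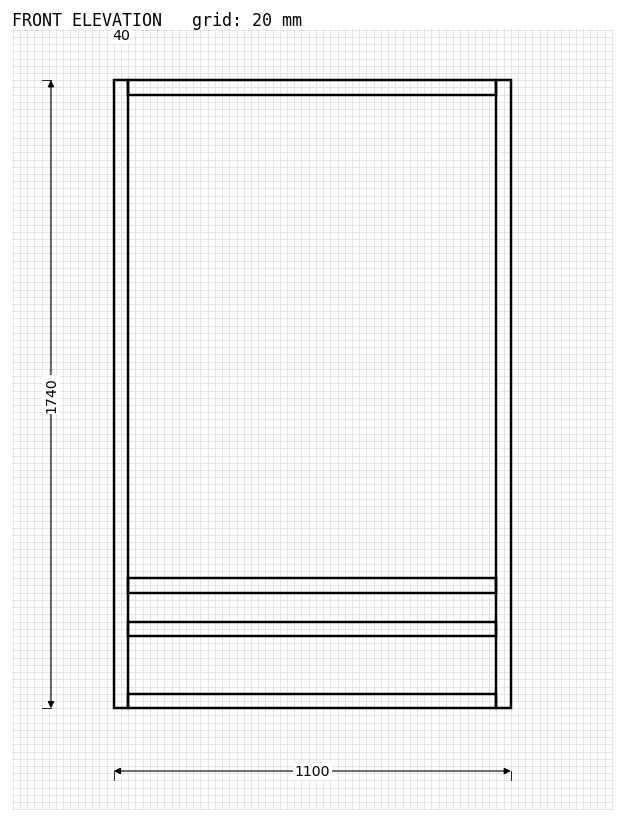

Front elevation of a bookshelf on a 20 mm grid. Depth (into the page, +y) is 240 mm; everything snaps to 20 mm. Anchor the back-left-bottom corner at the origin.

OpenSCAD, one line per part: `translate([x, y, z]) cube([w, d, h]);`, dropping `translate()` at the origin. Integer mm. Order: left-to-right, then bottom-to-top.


cube([40, 240, 1740]);
translate([40, 0, 0]) cube([1020, 240, 40]);
translate([40, 0, 200]) cube([1020, 240, 40]);
translate([40, 0, 320]) cube([1020, 240, 40]);
translate([40, 0, 1700]) cube([1020, 240, 40]);
translate([1060, 0, 0]) cube([40, 240, 1740]);
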